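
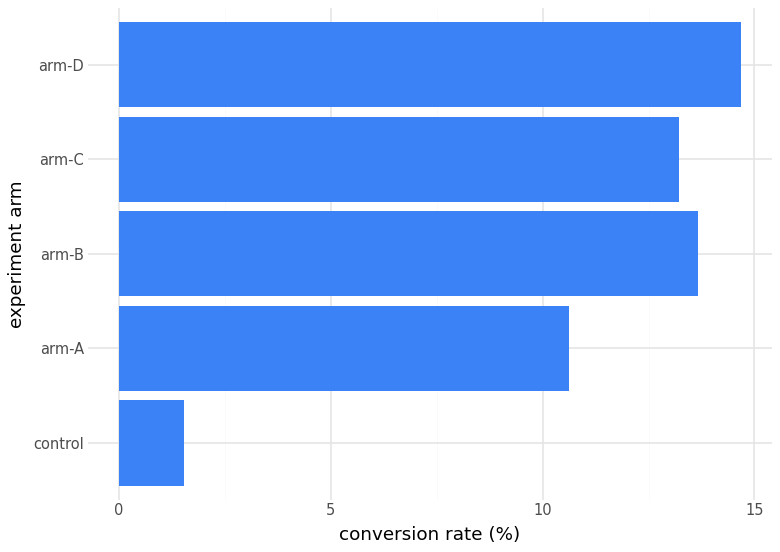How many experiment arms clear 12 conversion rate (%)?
3

Above 12: arm-B, arm-C, arm-D.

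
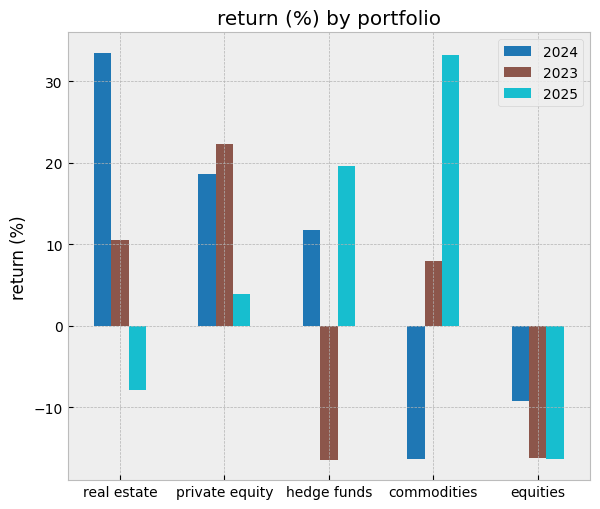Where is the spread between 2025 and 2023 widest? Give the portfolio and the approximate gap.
hedge funds, ≈ 35 %

hedge funds: 2025 ≈ 20, 2023 ≈ -15 → gap ≈ 35. Next-largest (commodities) is only ≈ 25.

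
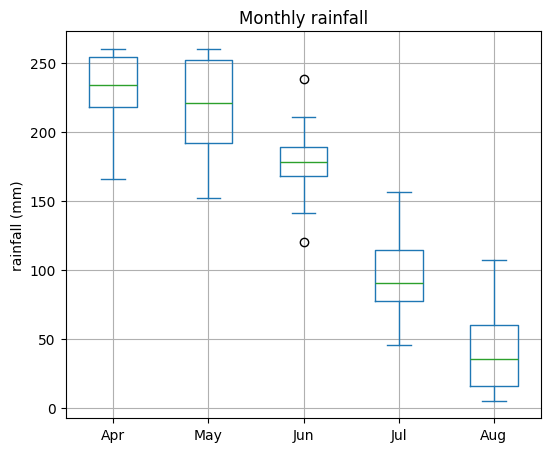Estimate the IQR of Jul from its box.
Q3 ≈ 120, Q1 ≈ 80; IQR ≈ 40.

≈ 40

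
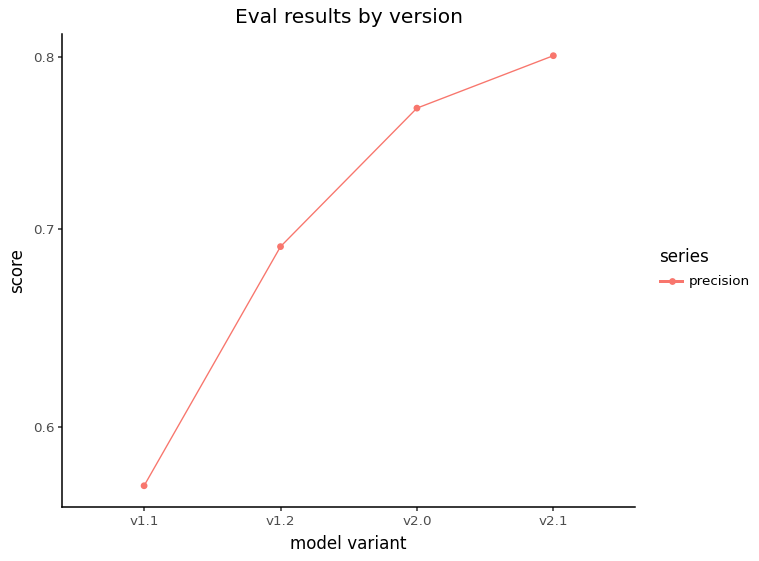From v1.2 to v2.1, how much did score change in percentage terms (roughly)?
v1.2 ≈ 0.70, v2.1 ≈ 0.80; (0.80 − 0.70) / 0.70 ≈ +14.3%.

≈ +14.3%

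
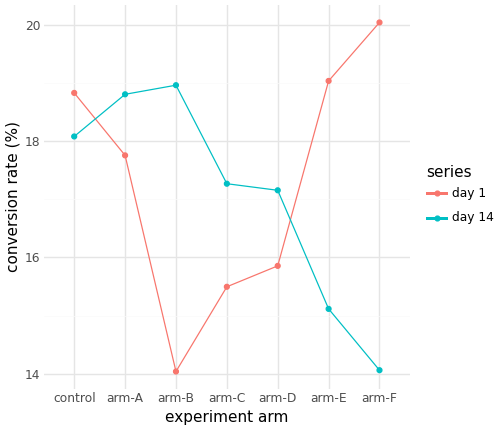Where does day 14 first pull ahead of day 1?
control: day 14 ≈ 18 vs day 1 ≈ 19 (not yet); arm-A: day 14 ≈ 19 vs day 1 ≈ 18 (first crossover).

arm-A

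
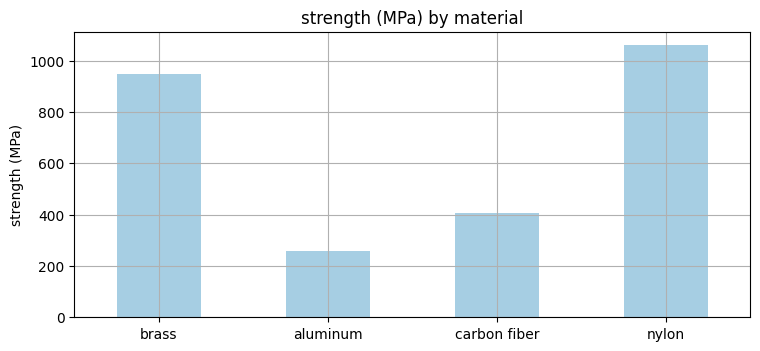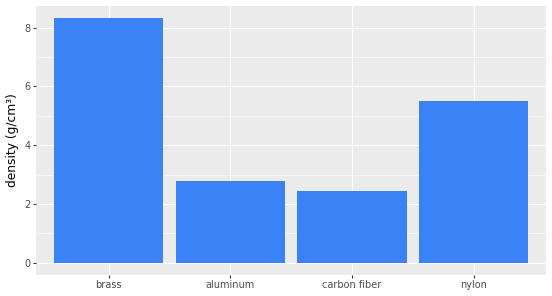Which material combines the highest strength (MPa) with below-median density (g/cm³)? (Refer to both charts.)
carbon fiber

Chart 2 median density (g/cm³) ≈ 4; below-median materials: aluminum, carbon fiber. Among those, carbon fiber has the highest strength (MPa) (≈ 400).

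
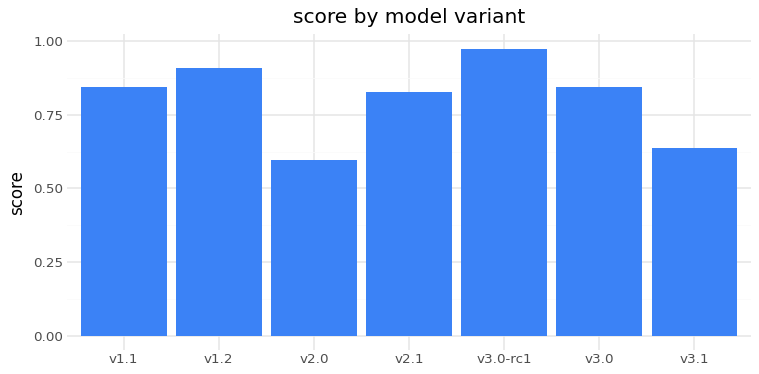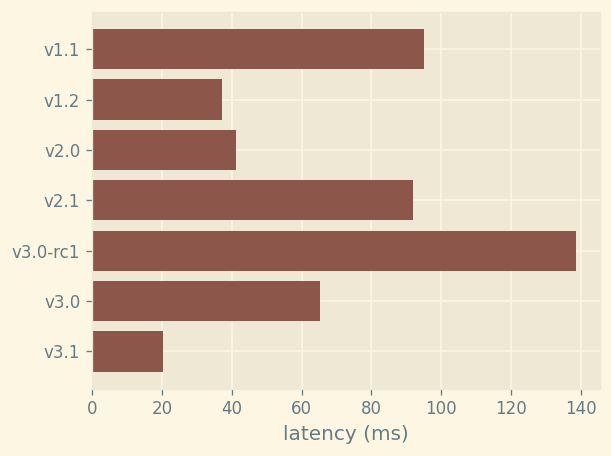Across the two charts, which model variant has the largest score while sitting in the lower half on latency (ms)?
Chart 2 median latency (ms) ≈ 60; below-median model variants: v1.2, v2.0, v3.1. Among those, v1.2 has the highest score (≈ 0.9).

v1.2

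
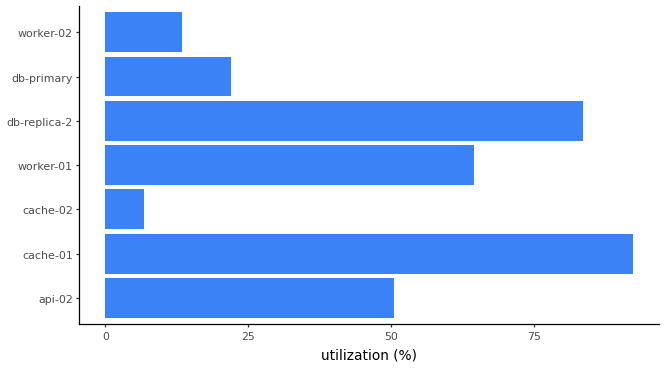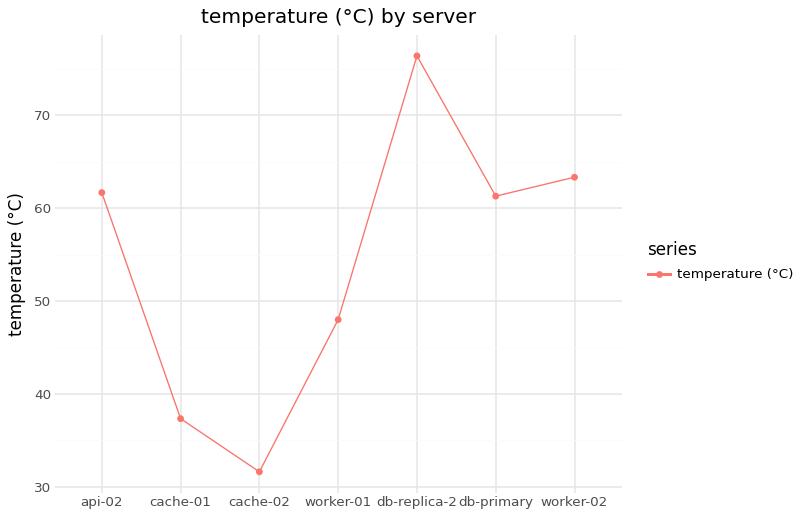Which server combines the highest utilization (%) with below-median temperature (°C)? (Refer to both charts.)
cache-01

Chart 2 median temperature (°C) ≈ 60; below-median servers: cache-01, cache-02, worker-01. Among those, cache-01 has the highest utilization (%) (≈ 90).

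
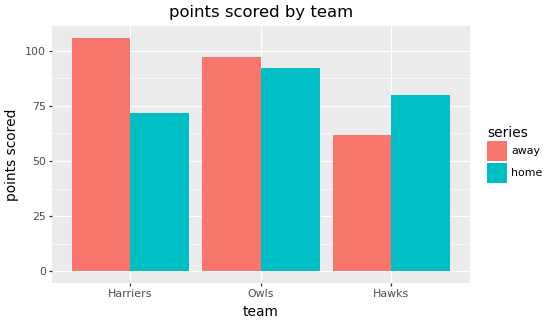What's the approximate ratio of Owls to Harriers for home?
Owls ≈ 90, Harriers ≈ 70; 90/70 ≈ 1.29.

≈ 1.29×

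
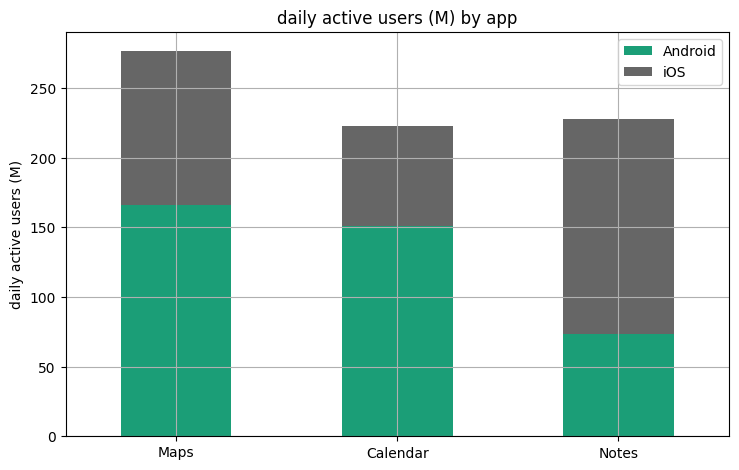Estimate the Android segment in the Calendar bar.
≈ 150

Android top ≈ 150, bottom ≈ 0; segment ≈ 150.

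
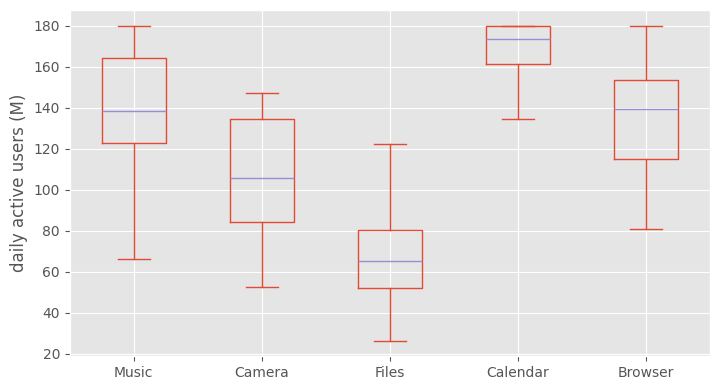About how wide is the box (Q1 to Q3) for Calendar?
Q3 ≈ 180, Q1 ≈ 160; IQR ≈ 20.

≈ 20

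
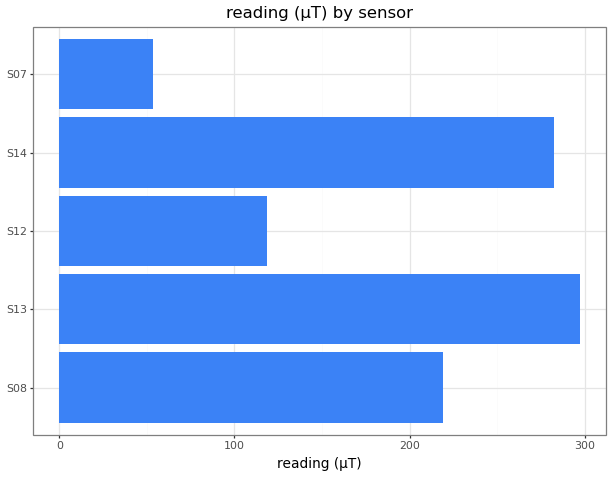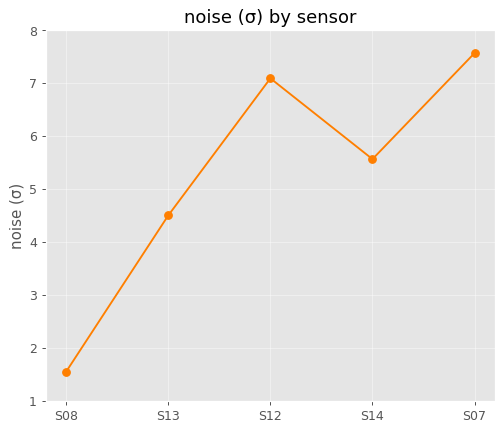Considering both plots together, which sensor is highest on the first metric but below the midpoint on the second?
S13

Chart 2 median noise (σ) ≈ 6; below-median sensors: S08, S13. Among those, S13 has the highest reading (µT) (≈ 300).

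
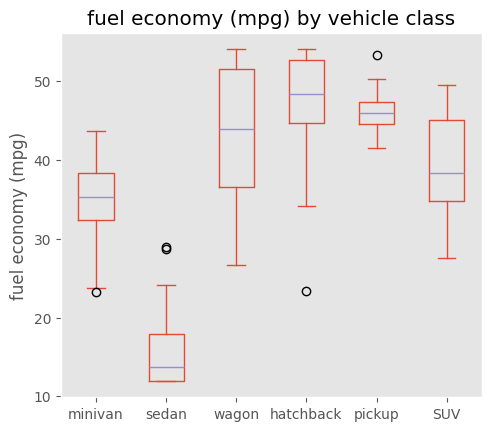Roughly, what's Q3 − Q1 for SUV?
Q3 ≈ 45, Q1 ≈ 35; IQR ≈ 10.

≈ 10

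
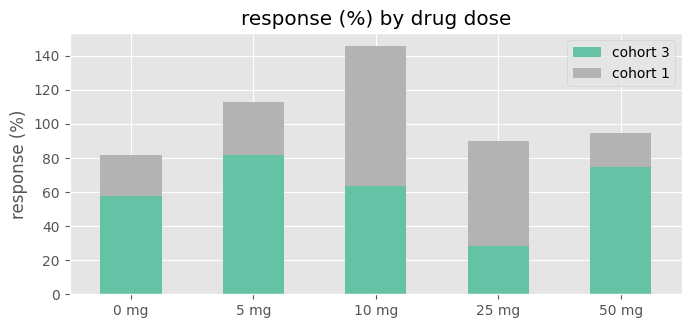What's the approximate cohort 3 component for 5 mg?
≈ 80

cohort 3 top ≈ 80, bottom ≈ 0; segment ≈ 80.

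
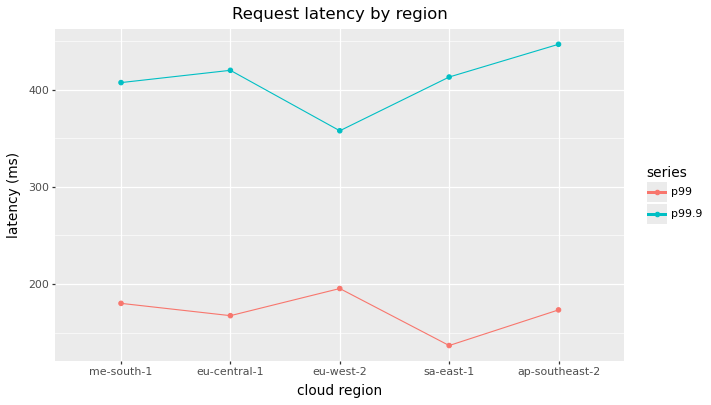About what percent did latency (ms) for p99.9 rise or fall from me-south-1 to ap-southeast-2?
me-south-1 ≈ 400, ap-southeast-2 ≈ 450; (450 − 400) / 400 ≈ +12.5%.

≈ +12.5%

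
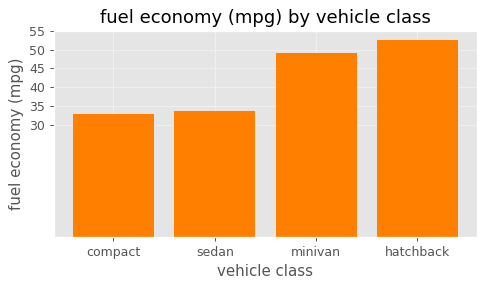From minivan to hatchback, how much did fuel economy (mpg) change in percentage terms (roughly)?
≈ +10%

minivan ≈ 50, hatchback ≈ 55; (55 − 50) / 50 ≈ +10%.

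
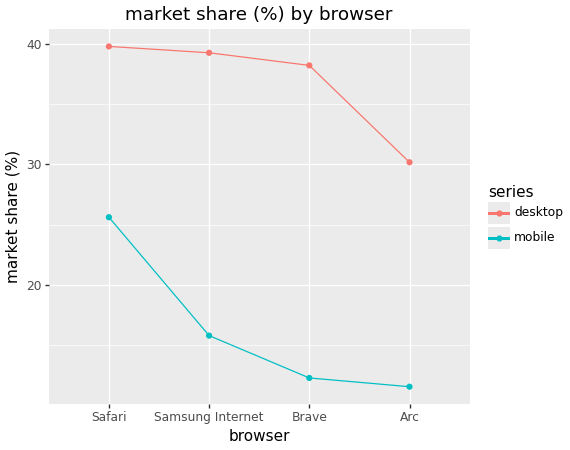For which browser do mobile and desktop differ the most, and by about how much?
Brave, ≈ 30 %

Brave: mobile ≈ 10, desktop ≈ 40 → gap ≈ 30. Next-largest (Samsung Internet) is only ≈ 25.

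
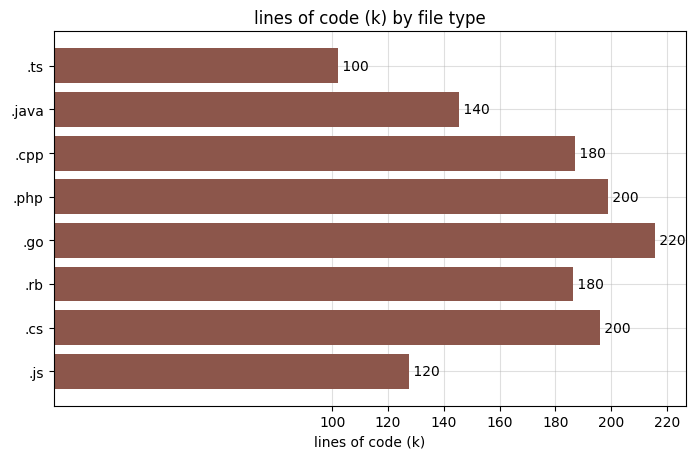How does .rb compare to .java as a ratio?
.rb ≈ 180, .java ≈ 140; 180/140 ≈ 1.29.

≈ 1.29×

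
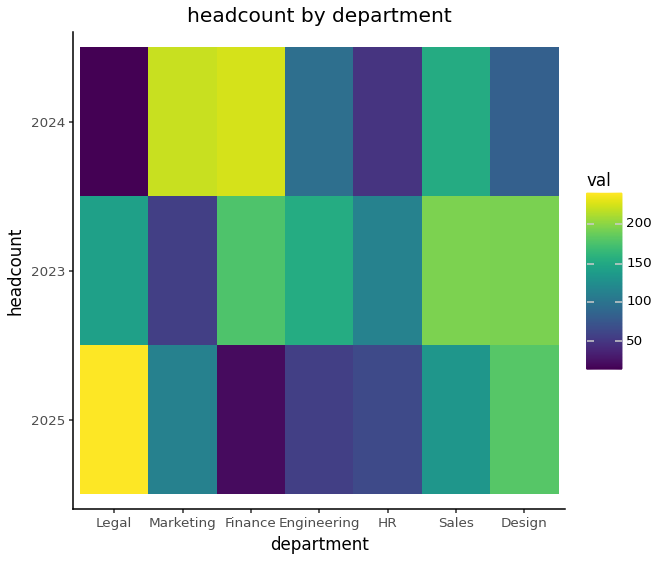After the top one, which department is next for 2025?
Top 3 for 2025: Legal ≈ 240, Design ≈ 180, Sales ≈ 140.

Design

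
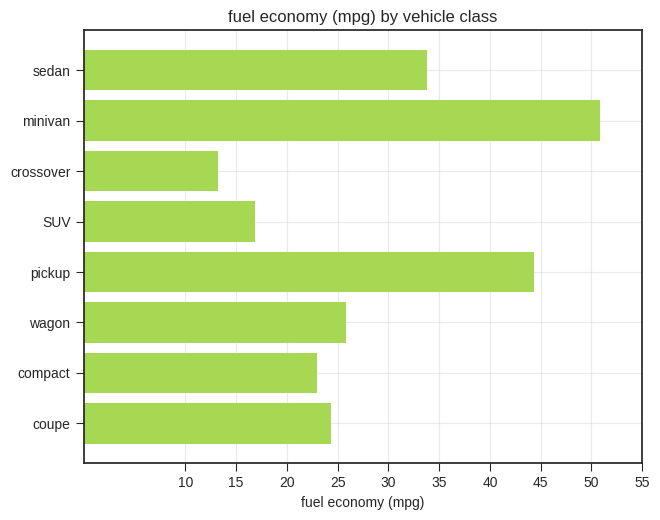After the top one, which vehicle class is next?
Top 3: minivan ≈ 50, pickup ≈ 45, sedan ≈ 35.

pickup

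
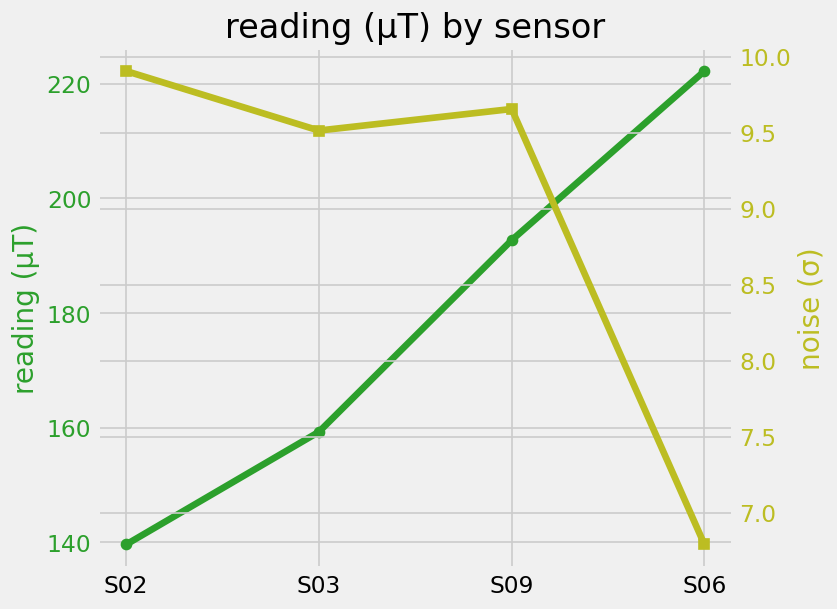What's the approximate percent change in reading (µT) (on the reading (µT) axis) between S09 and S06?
≈ +15.8%

S09 ≈ 190, S06 ≈ 220; (220 − 190) / 190 ≈ +15.8%.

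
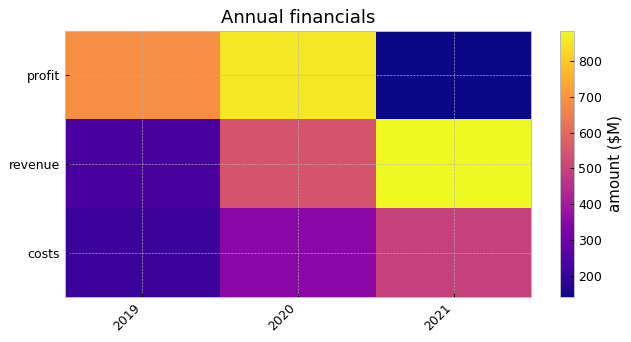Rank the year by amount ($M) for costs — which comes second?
2020

Top 3 for costs: 2021 ≈ 500, 2020 ≈ 300, 2019 ≈ 200.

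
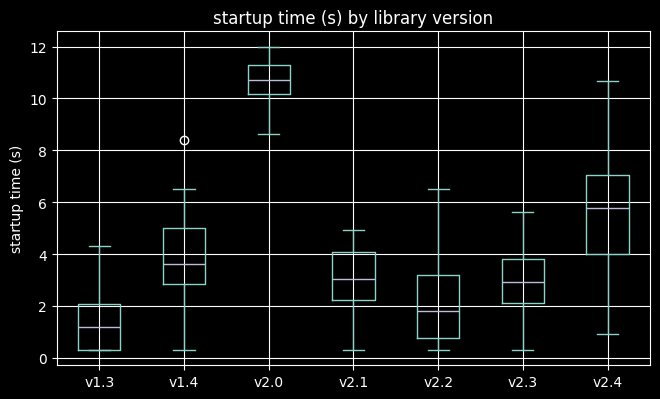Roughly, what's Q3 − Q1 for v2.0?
Q3 ≈ 11, Q1 ≈ 10; IQR ≈ 1.

≈ 1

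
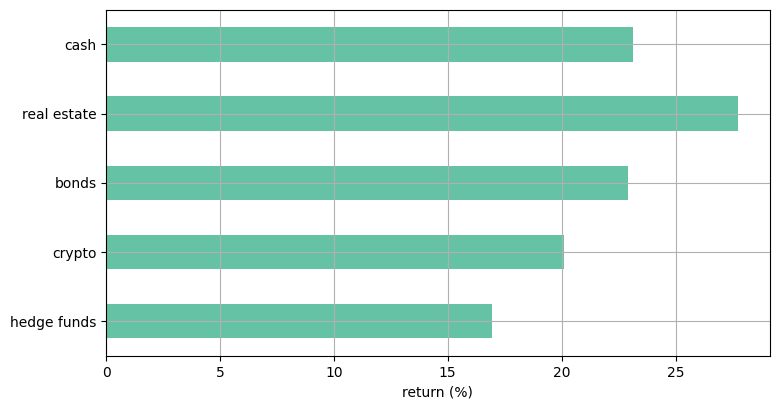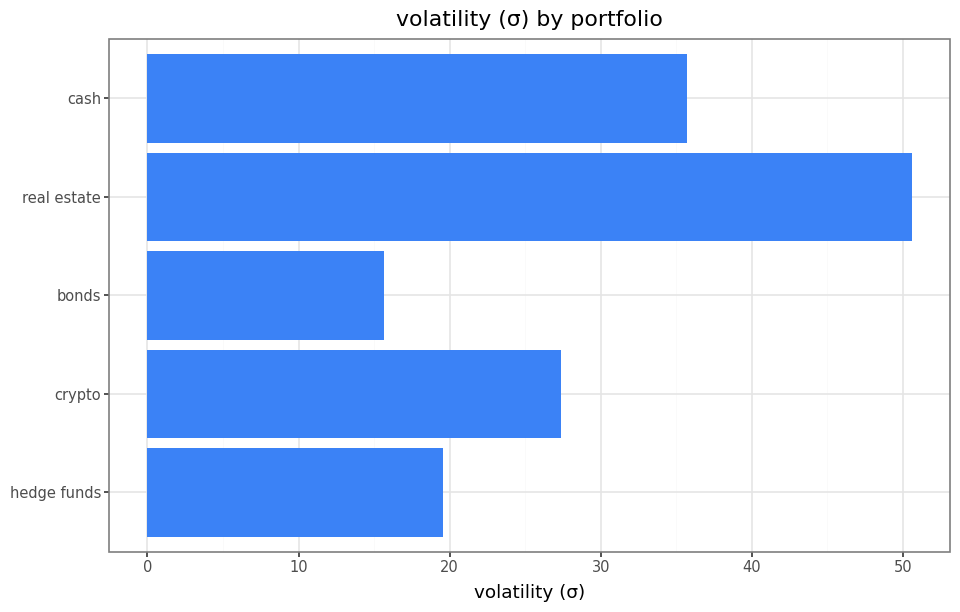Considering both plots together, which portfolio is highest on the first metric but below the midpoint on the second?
bonds

Chart 2 median volatility (σ) ≈ 25; below-median portfolios: hedge funds, bonds. Among those, bonds has the highest return (%) (≈ 25).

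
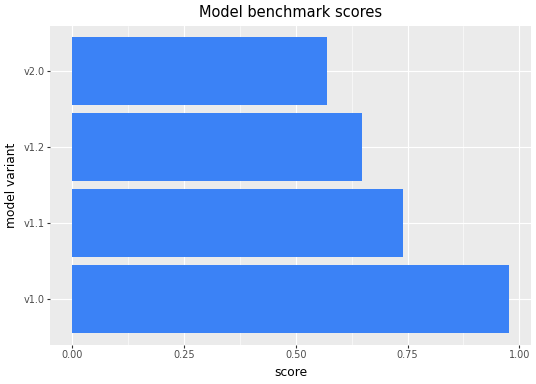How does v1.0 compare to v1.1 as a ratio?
v1.0 ≈ 1.0, v1.1 ≈ 0.7; 1.0/0.7 ≈ 1.43.

≈ 1.43×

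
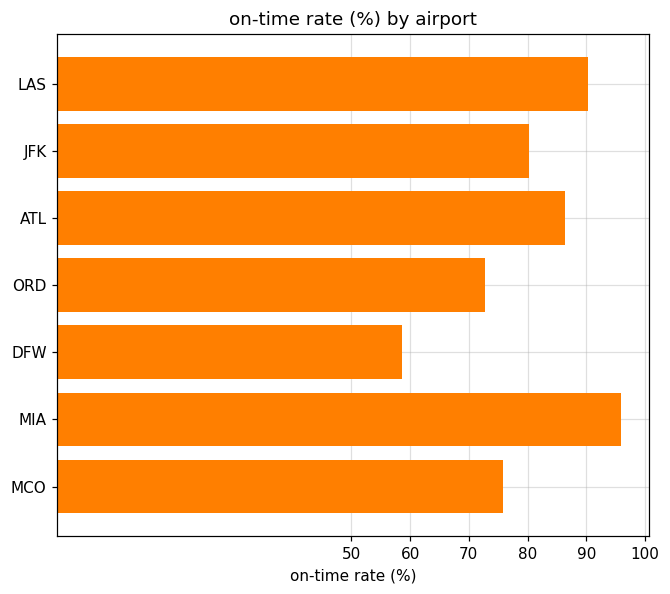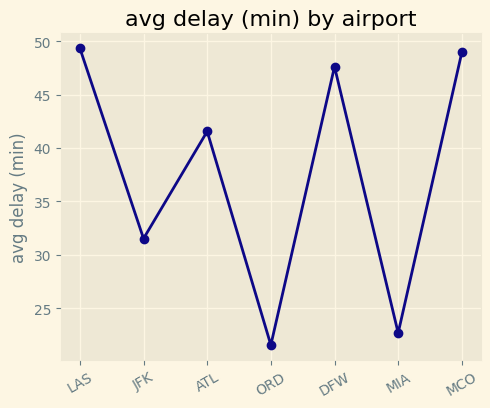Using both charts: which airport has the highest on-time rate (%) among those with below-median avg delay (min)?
Chart 2 median avg delay (min) ≈ 40; below-median airports: JFK, ORD, MIA. Among those, MIA has the highest on-time rate (%) (≈ 100).

MIA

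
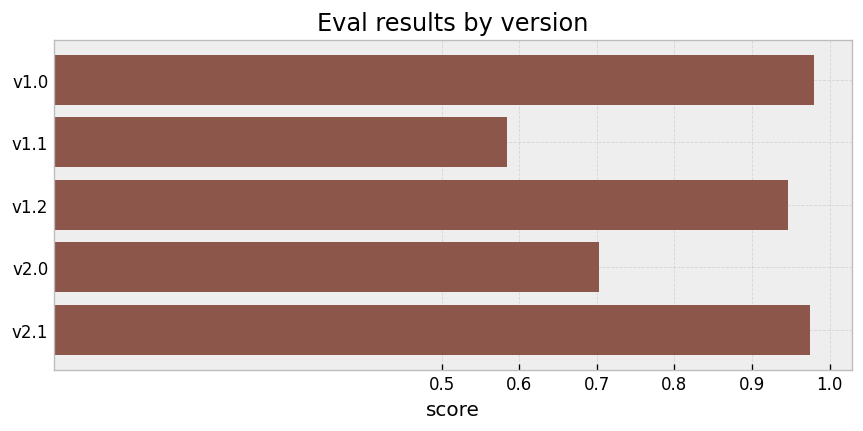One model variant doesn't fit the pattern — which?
v1.1

v1.1 ≈ 0.6; the rest sit between ≈ 0.7 and ≈ 1.0.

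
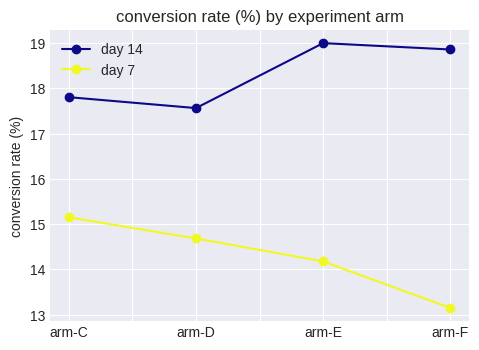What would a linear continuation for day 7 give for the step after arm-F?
Last three: 14.5, 14.0, 13.0 → slope ≈ -0.75/step → next ≈ 12.25.

≈ 12.25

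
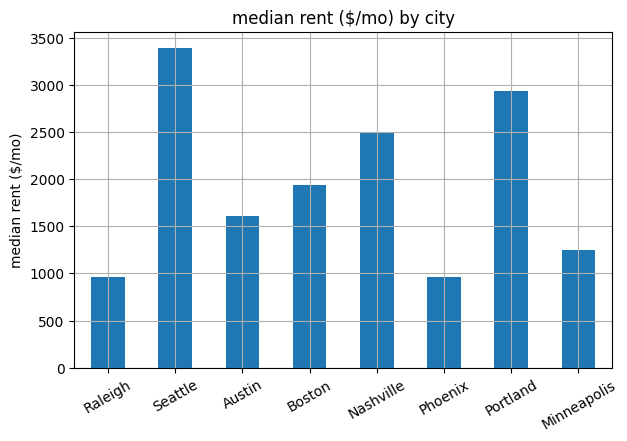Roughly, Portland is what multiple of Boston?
Portland ≈ 3000, Boston ≈ 2000; 3000/2000 ≈ 1.5.

≈ 1.5×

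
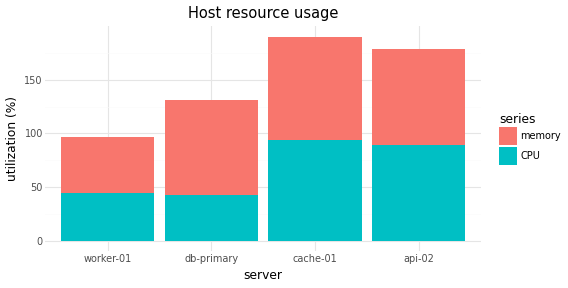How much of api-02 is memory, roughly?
≈ 100

memory top ≈ 180, bottom ≈ 80; segment ≈ 100.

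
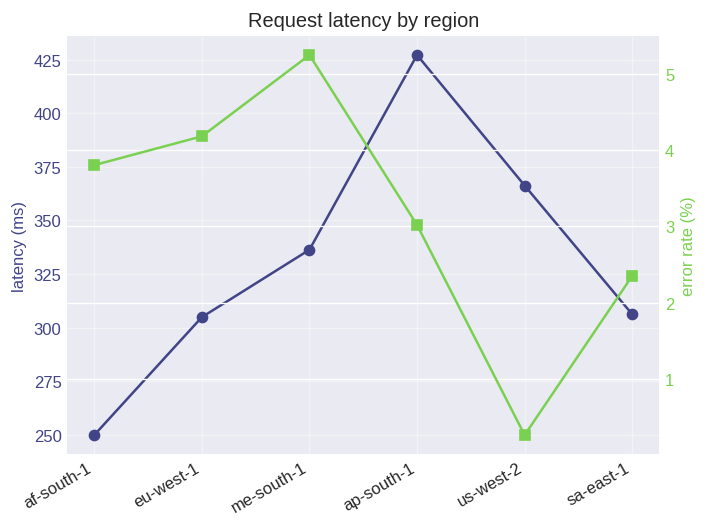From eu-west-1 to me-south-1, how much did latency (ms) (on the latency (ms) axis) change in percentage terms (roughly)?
eu-west-1 ≈ 300, me-south-1 ≈ 340; (340 − 300) / 300 ≈ +13.3%.

≈ +13.3%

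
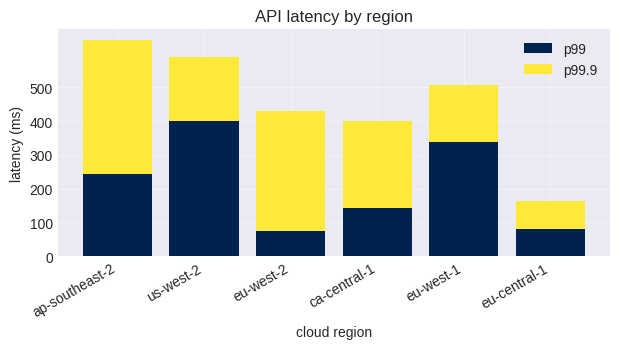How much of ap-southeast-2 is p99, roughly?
p99 top ≈ 200, bottom ≈ 0; segment ≈ 200.

≈ 200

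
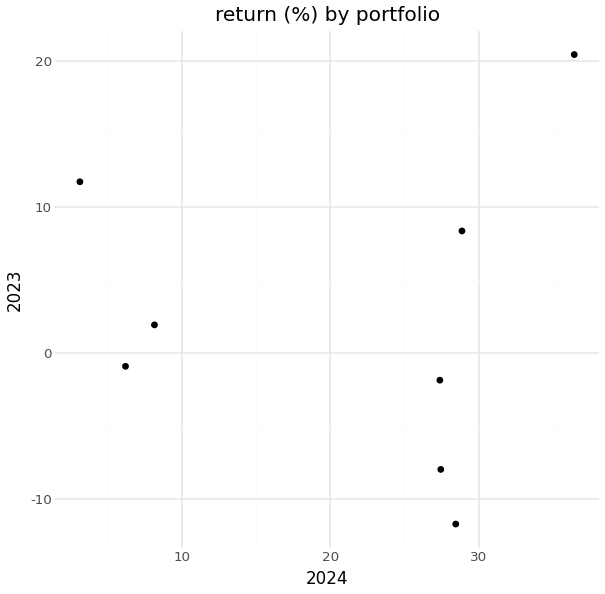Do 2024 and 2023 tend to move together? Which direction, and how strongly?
Points are roughly uncorrelated; weak (|r| ≈ 0.0).

no clear correlation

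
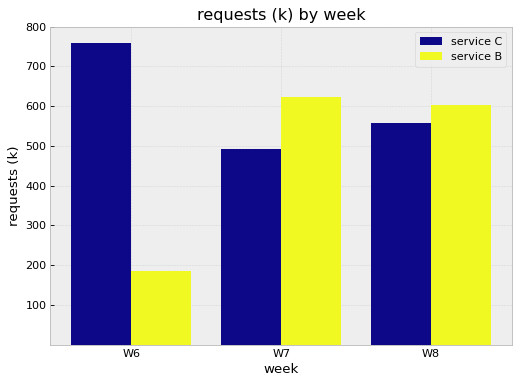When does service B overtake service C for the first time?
W7

W6: service B ≈ 200 vs service C ≈ 800 (not yet); W7: service B ≈ 600 vs service C ≈ 500 (first crossover).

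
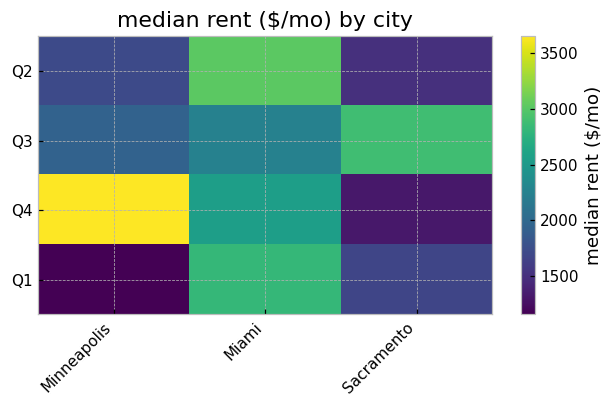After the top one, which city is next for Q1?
Sacramento

Top 3 for Q1: Miami ≈ 3000, Sacramento ≈ 1500, Minneapolis ≈ 1000.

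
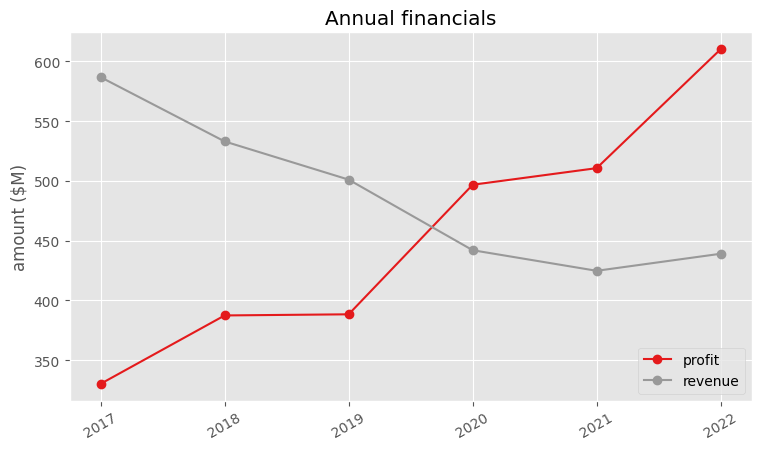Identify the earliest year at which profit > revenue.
2019: profit ≈ 400 vs revenue ≈ 500 (not yet); 2020: profit ≈ 500 vs revenue ≈ 450 (first crossover).

2020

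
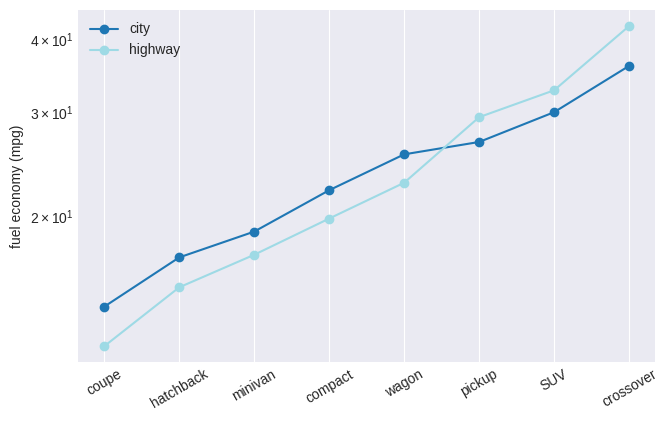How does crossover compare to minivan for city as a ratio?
crossover ≈ 35, minivan ≈ 20; 35/20 ≈ 1.75.

≈ 1.75×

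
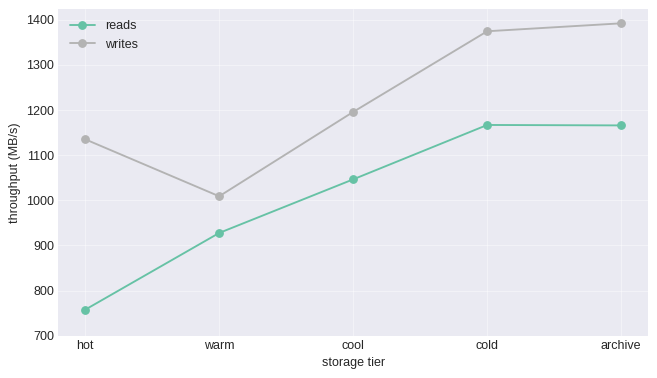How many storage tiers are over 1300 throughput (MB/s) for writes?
Above 1300: cold, archive.

2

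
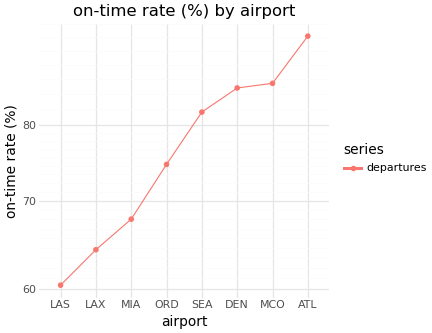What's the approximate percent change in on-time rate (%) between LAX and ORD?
≈ +15.4%

LAX ≈ 65, ORD ≈ 75; (75 − 65) / 65 ≈ +15.4%.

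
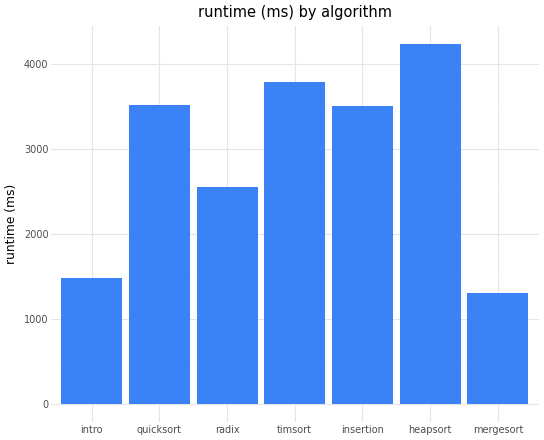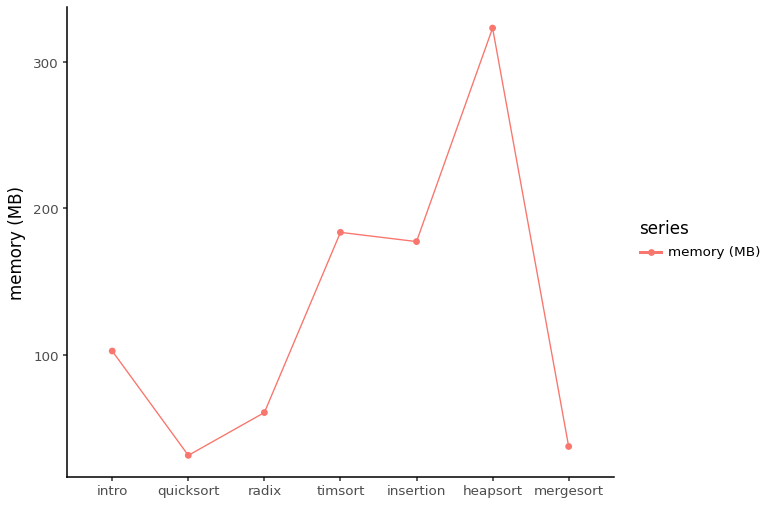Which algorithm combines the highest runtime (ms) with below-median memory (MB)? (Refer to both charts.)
Chart 2 median memory (MB) ≈ 100; below-median algorithms: quicksort, radix, mergesort. Among those, quicksort has the highest runtime (ms) (≈ 3500).

quicksort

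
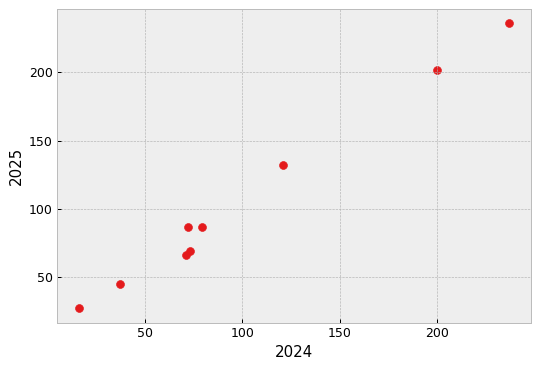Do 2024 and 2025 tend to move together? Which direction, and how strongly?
Points are positively correlated; strong (|r| ≈ 1.0).

positive, strong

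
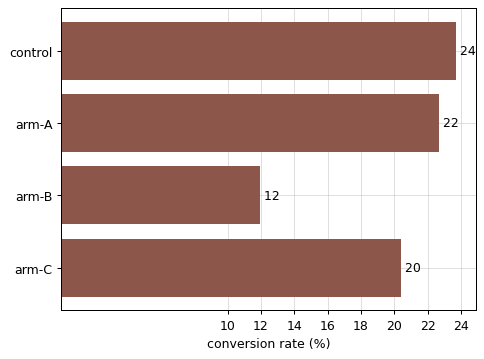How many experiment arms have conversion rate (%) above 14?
Above 14: control, arm-A, arm-C.

3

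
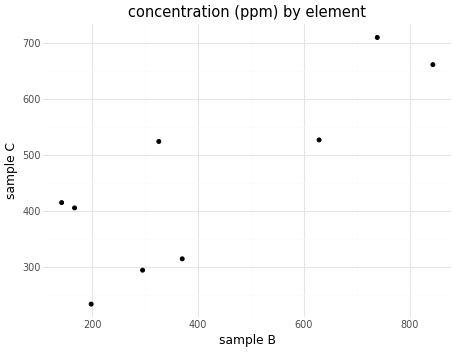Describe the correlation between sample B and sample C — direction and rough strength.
Points are positively correlated; strong (|r| ≈ 0.8).

positive, strong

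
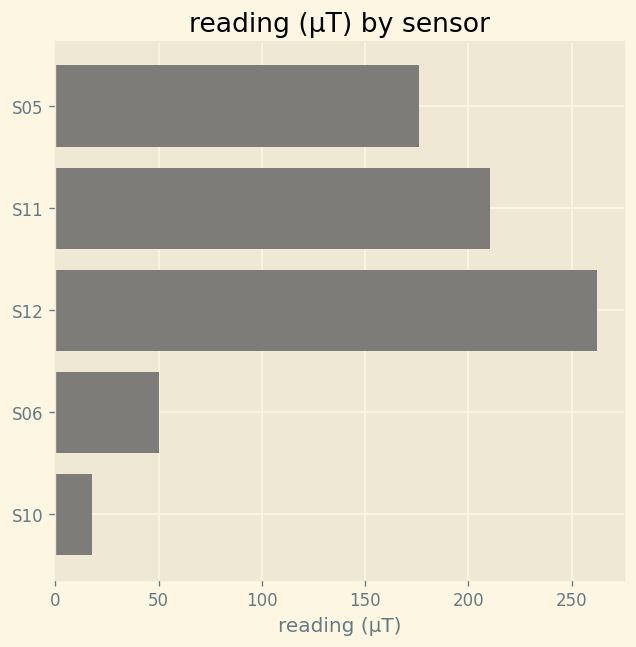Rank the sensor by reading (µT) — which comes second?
S11

Top 3: S12 ≈ 250, S11 ≈ 200, S05 ≈ 175.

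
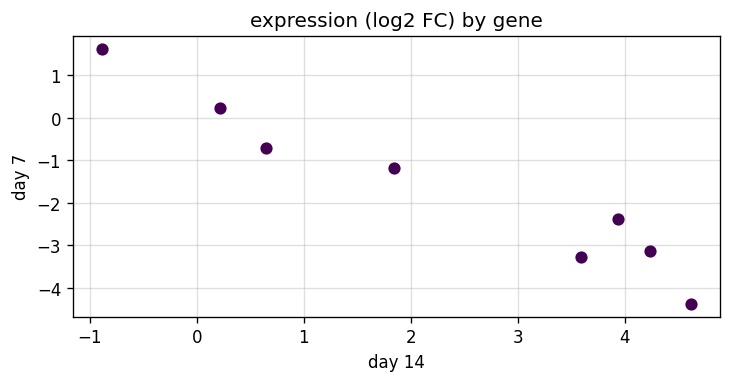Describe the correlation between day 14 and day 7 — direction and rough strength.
Points are negatively correlated; strong (|r| ≈ 1.0).

negative, strong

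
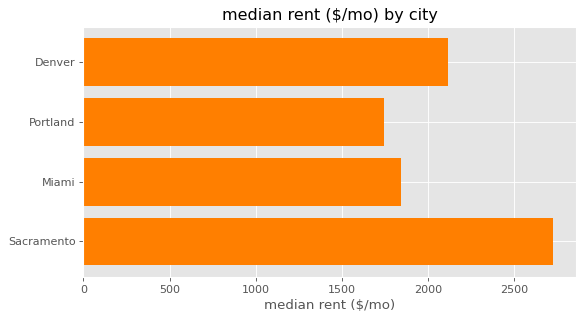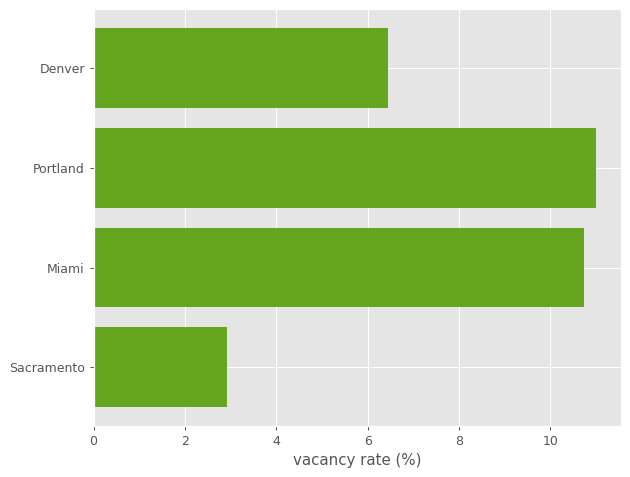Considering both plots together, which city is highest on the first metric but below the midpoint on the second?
Chart 2 median vacancy rate (%) ≈ 8; below-median cities: Denver, Sacramento. Among those, Sacramento has the highest median rent ($/mo) (≈ 2500).

Sacramento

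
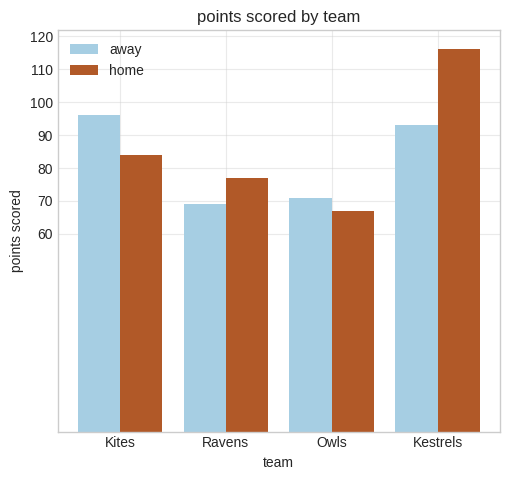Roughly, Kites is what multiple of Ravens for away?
Kites ≈ 100, Ravens ≈ 70; 100/70 ≈ 1.43.

≈ 1.43×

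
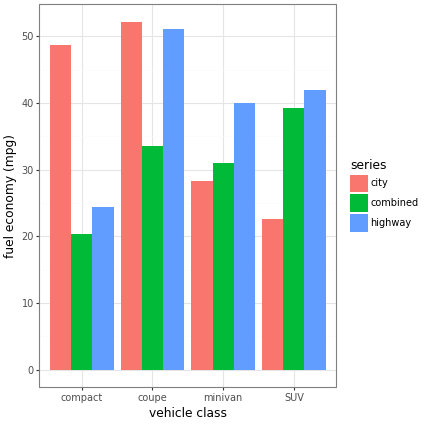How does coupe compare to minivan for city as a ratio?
≈ 1.67×

coupe ≈ 50, minivan ≈ 30; 50/30 ≈ 1.67.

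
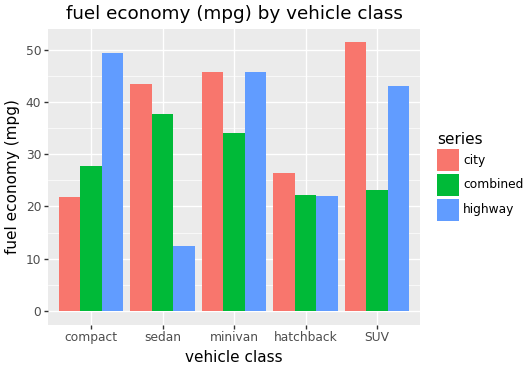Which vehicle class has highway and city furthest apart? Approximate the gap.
sedan: highway ≈ 10, city ≈ 45 → gap ≈ 35. Next-largest (compact) is only ≈ 30.

sedan, ≈ 35 mpg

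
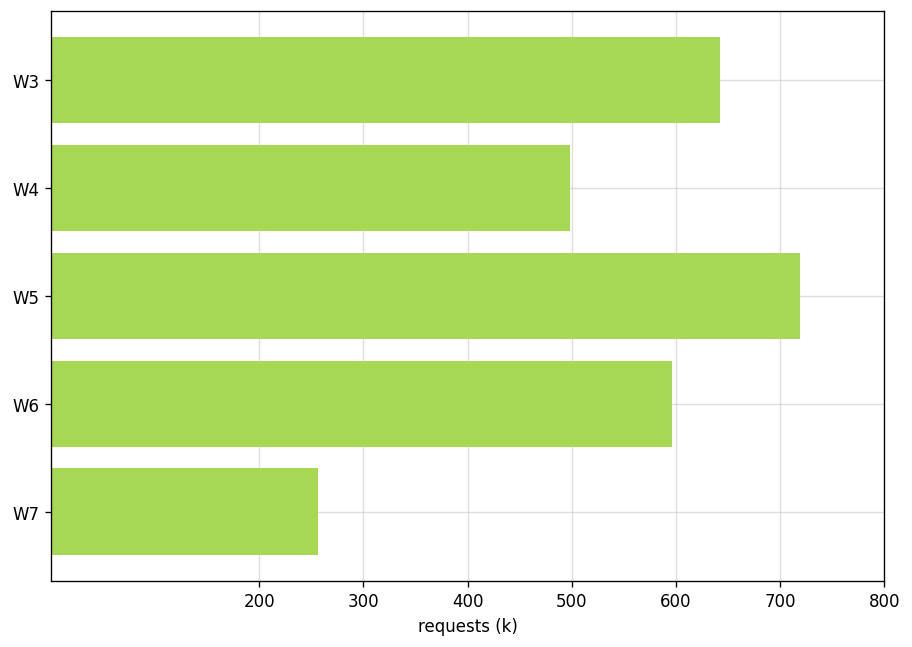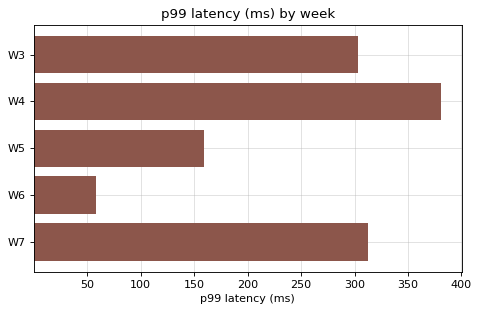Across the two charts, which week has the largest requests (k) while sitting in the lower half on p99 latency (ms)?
W5

Chart 2 median p99 latency (ms) ≈ 300; below-median weeks: W5, W6. Among those, W5 has the highest requests (k) (≈ 700).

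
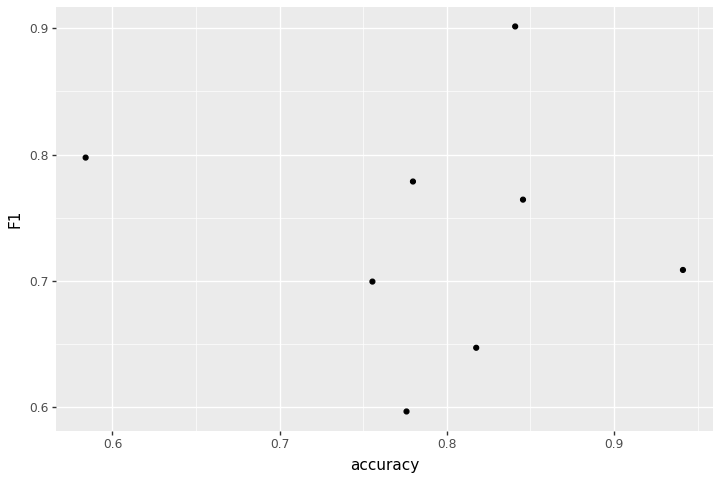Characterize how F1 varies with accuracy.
no clear correlation

Points are roughly uncorrelated; weak (|r| ≈ 0.1).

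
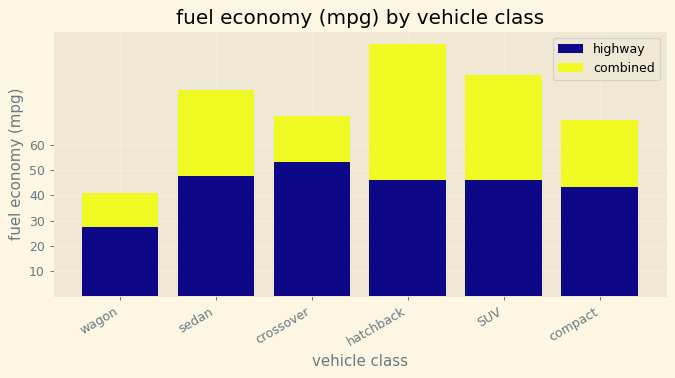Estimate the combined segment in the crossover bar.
≈ 20

combined top ≈ 70, bottom ≈ 50; segment ≈ 20.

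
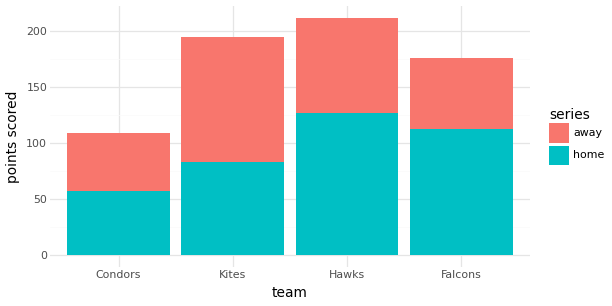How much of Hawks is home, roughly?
≈ 120

home top ≈ 120, bottom ≈ 0; segment ≈ 120.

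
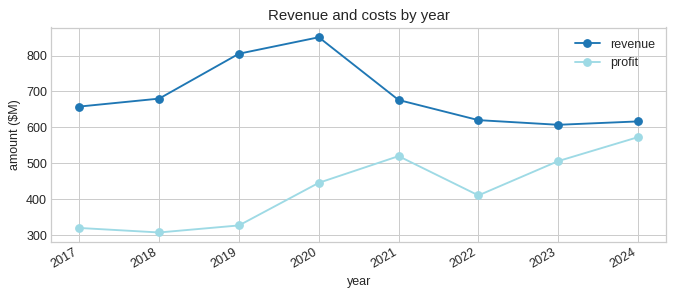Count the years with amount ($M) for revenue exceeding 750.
2

Above 750: 2019, 2020.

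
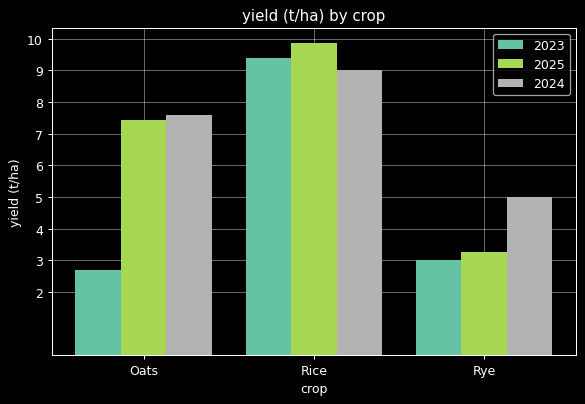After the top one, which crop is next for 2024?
Top 3 for 2024: Rice ≈ 9, Oats ≈ 8, Rye ≈ 5.

Oats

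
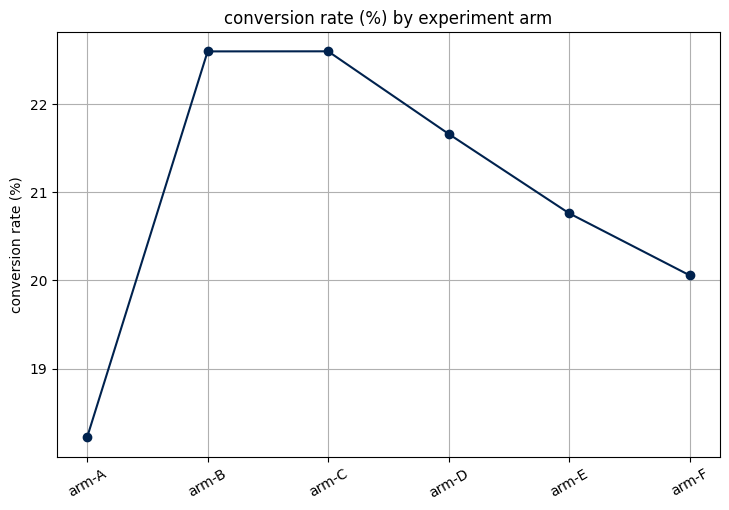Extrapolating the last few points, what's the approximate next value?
Last three: 21.5, 21.0, 20.0 → slope ≈ -0.75/step → next ≈ 19.25.

≈ 19.25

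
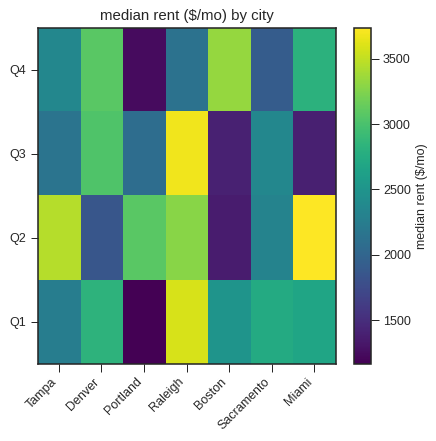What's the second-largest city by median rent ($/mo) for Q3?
Denver

Top 3 for Q3: Raleigh ≈ 3500, Denver ≈ 3000, Sacramento ≈ 2500.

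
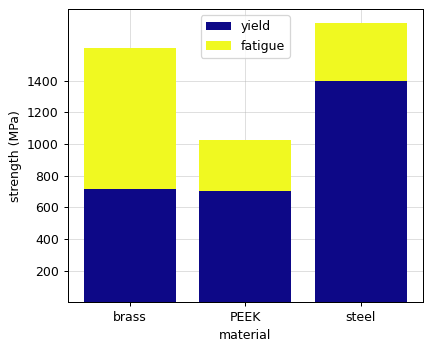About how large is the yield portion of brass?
yield top ≈ 800, bottom ≈ 0; segment ≈ 800.

≈ 800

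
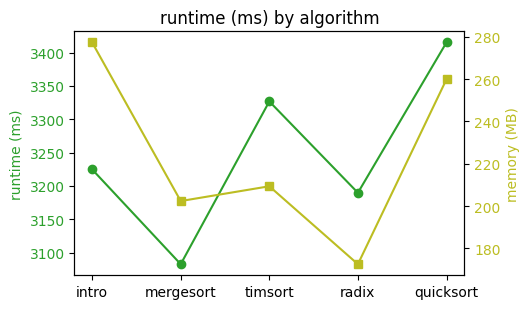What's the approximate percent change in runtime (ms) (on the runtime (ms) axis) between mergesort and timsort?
mergesort ≈ 3100, timsort ≈ 3350; (3350 − 3100) / 3100 ≈ +8.1%.

≈ +8.1%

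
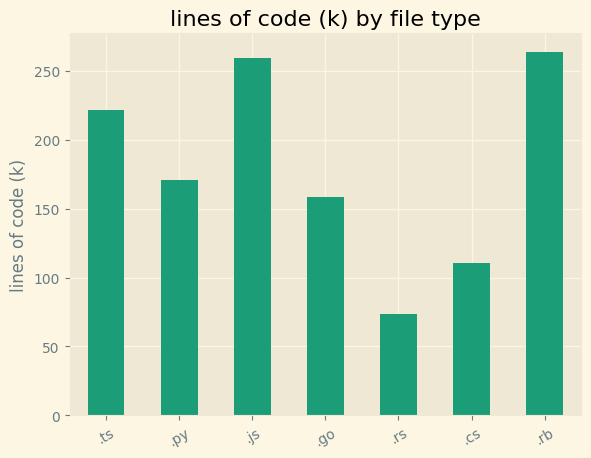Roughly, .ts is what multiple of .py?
.ts ≈ 225, .py ≈ 175; 225/175 ≈ 1.29.

≈ 1.29×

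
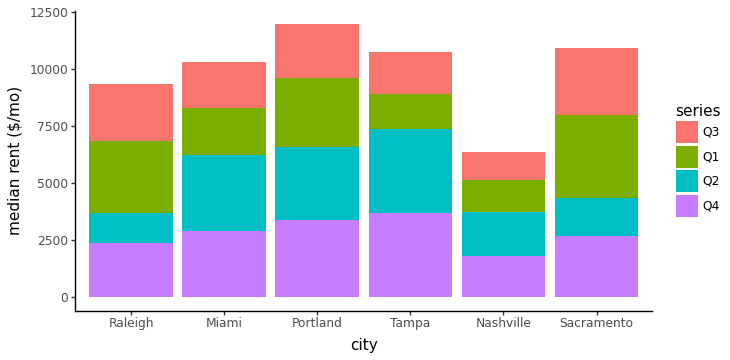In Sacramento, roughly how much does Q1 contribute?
Q1 top ≈ 8000, bottom ≈ 4000; segment ≈ 4000.

≈ 4000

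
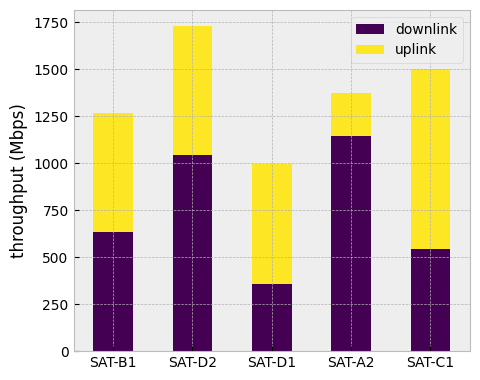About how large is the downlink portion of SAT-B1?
downlink top ≈ 600, bottom ≈ 0; segment ≈ 600.

≈ 600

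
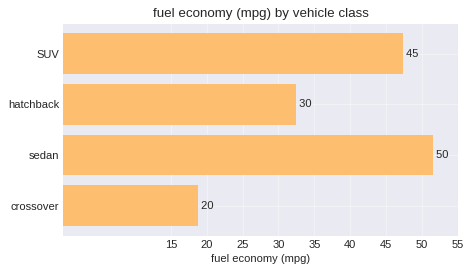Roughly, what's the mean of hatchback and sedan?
(30 + 50) / 2 ≈ 40.

≈ 40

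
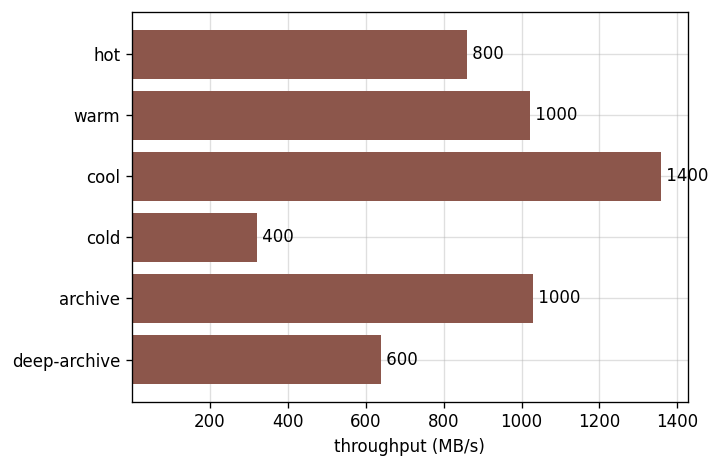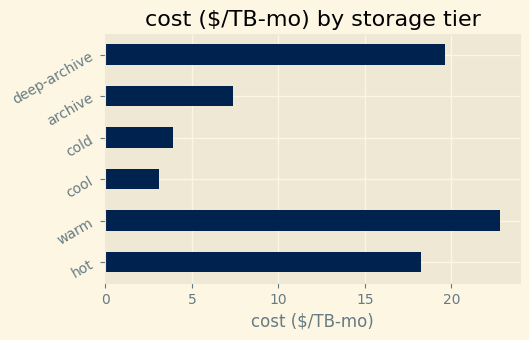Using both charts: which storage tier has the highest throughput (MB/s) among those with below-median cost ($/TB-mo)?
Chart 2 median cost ($/TB-mo) ≈ 15; below-median storage tiers: cool, cold, archive. Among those, cool has the highest throughput (MB/s) (≈ 1400).

cool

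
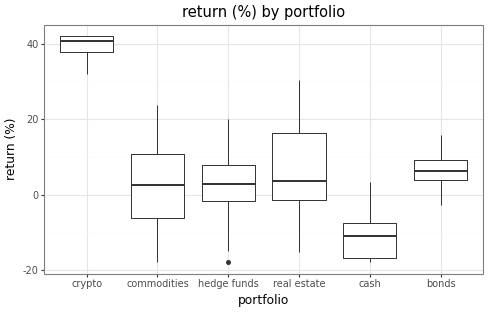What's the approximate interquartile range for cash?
Q3 ≈ -5, Q1 ≈ -15; IQR ≈ 10.

≈ 10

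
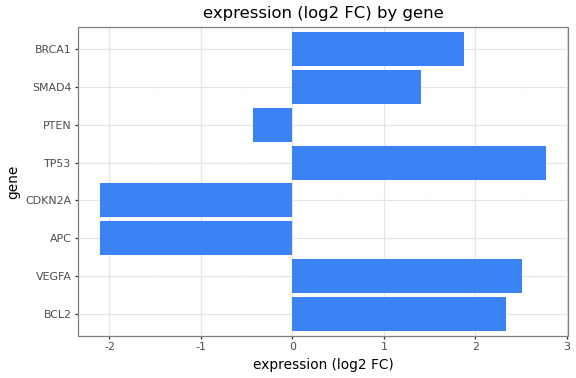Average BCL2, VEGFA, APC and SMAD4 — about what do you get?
≈ 1.12

(2.5 + 2.5 + -2.0 + 1.5) / 4 ≈ 1.12.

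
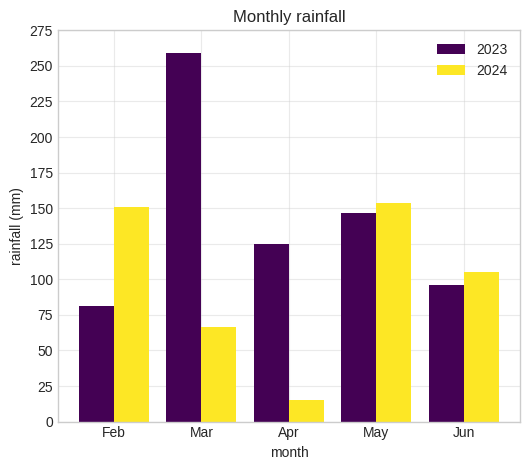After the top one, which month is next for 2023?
Top 3 for 2023: Mar ≈ 250, May ≈ 150, Apr ≈ 125.

May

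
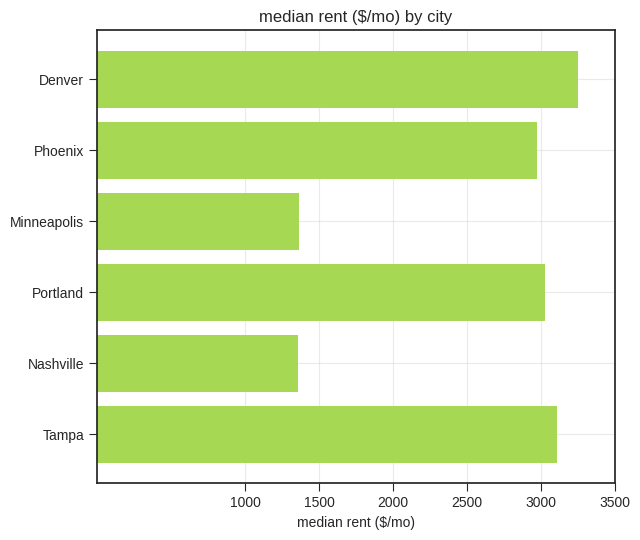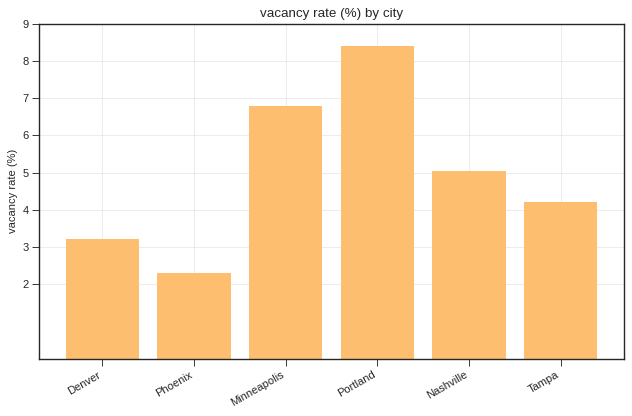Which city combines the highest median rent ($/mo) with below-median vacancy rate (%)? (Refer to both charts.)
Denver

Chart 2 median vacancy rate (%) ≈ 5; below-median cities: Denver, Phoenix, Tampa. Among those, Denver has the highest median rent ($/mo) (≈ 3500).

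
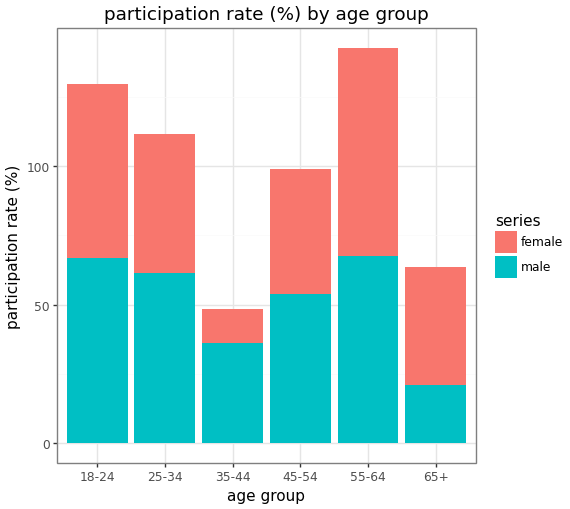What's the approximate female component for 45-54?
female top ≈ 100, bottom ≈ 60; segment ≈ 40.

≈ 40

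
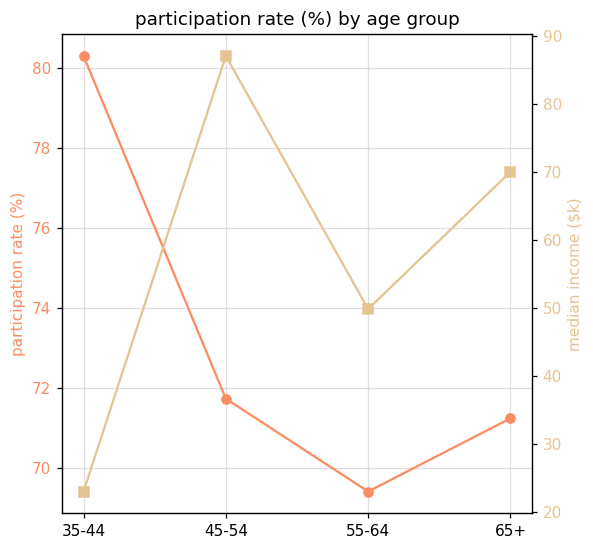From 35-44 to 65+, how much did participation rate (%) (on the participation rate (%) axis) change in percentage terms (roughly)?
35-44 ≈ 80, 65+ ≈ 71; (71 − 80) / 80 ≈ -11.2%.

≈ -11.2%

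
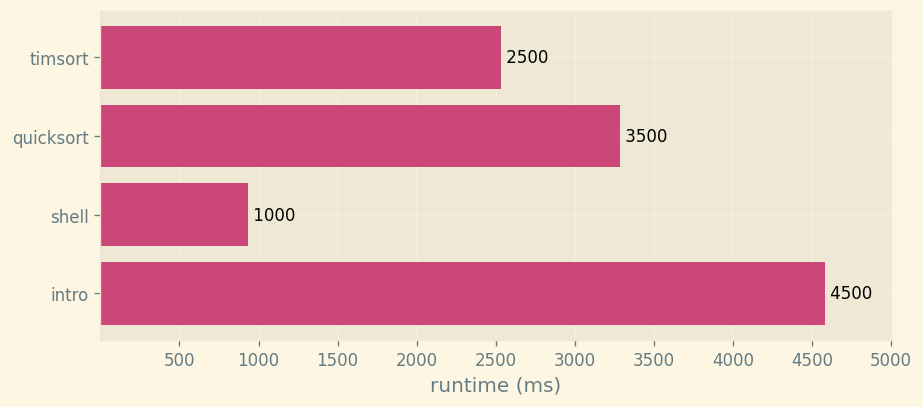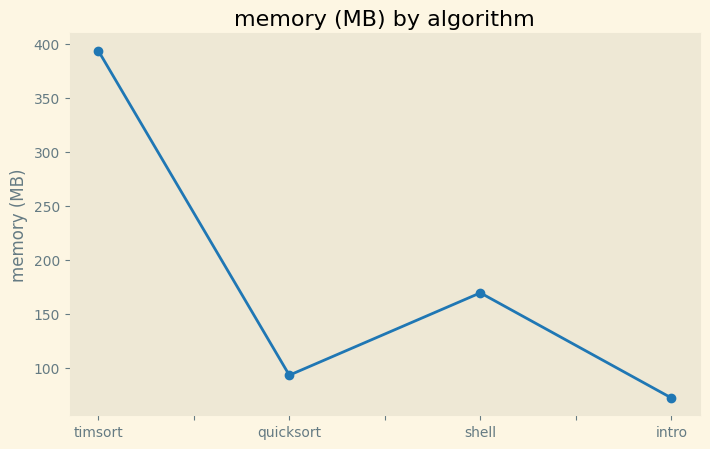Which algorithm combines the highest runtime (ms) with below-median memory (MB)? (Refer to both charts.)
intro

Chart 2 median memory (MB) ≈ 150; below-median algorithms: quicksort, intro. Among those, intro has the highest runtime (ms) (≈ 4500).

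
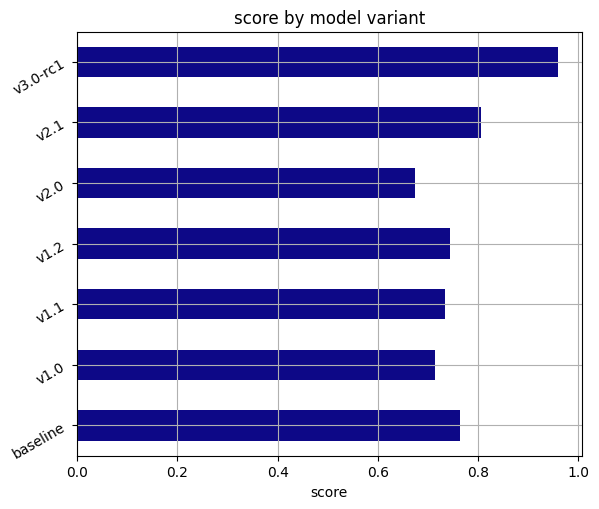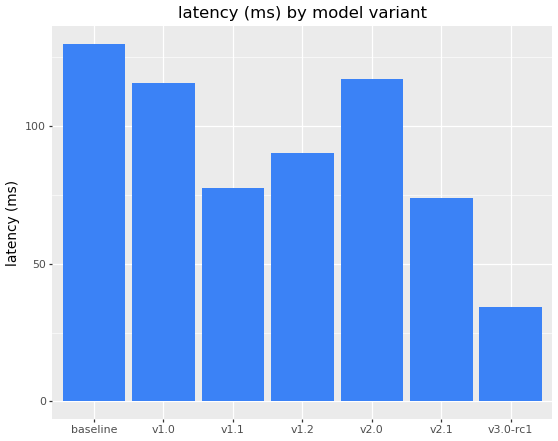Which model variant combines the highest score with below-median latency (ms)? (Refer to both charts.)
v3.0-rc1

Chart 2 median latency (ms) ≈ 100; below-median model variants: v1.1, v2.1, v3.0-rc1. Among those, v3.0-rc1 has the highest score (≈ 1).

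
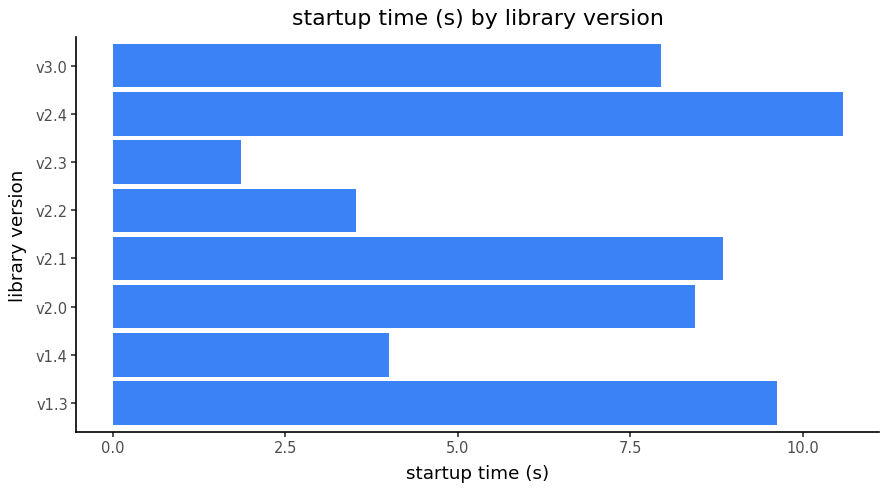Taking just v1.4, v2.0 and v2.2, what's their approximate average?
(4 + 8 + 4) / 3 ≈ 5.

≈ 5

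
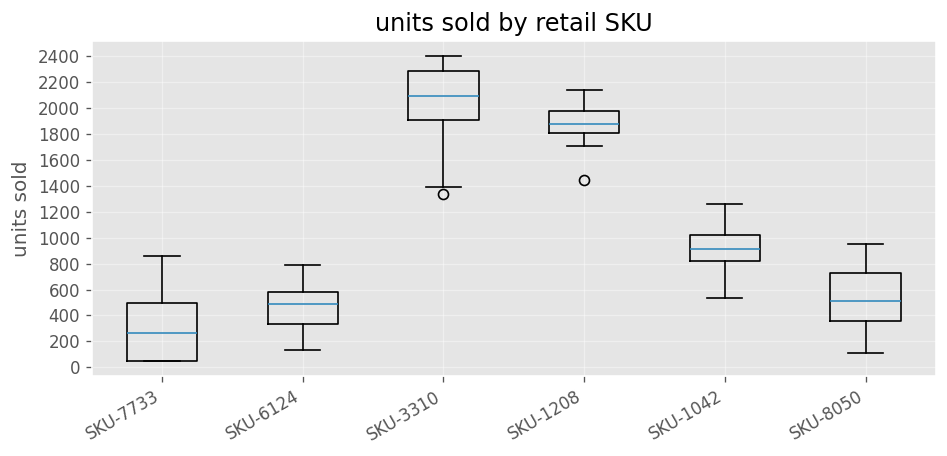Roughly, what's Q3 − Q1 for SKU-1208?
Q3 ≈ 2000, Q1 ≈ 1800; IQR ≈ 200.

≈ 200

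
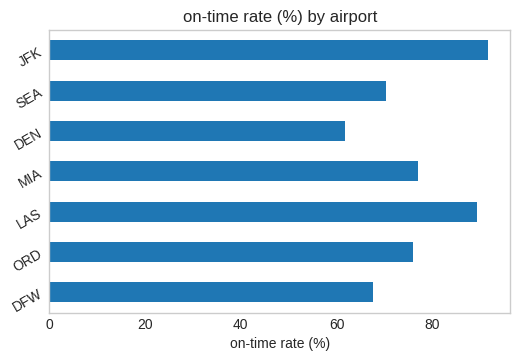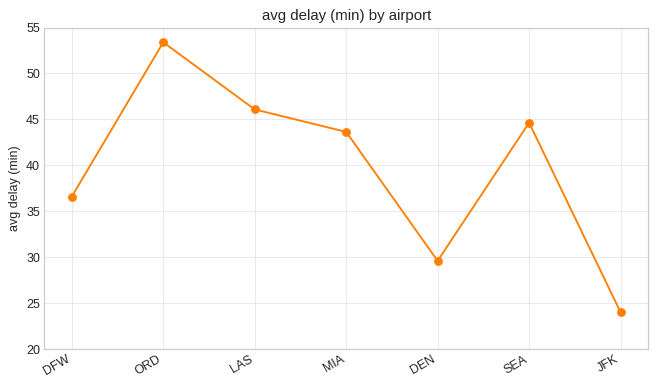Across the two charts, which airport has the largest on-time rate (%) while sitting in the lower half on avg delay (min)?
Chart 2 median avg delay (min) ≈ 45; below-median airports: DFW, DEN, JFK. Among those, JFK has the highest on-time rate (%) (≈ 90).

JFK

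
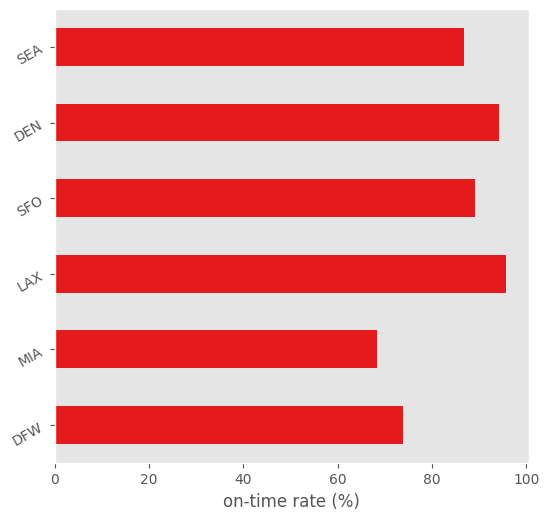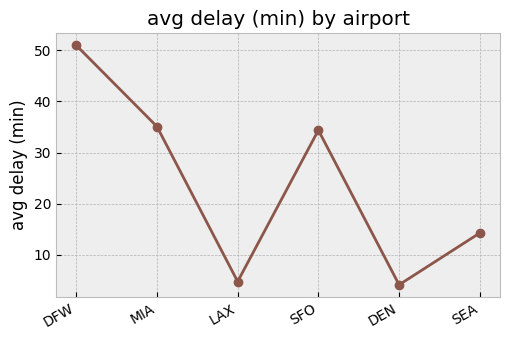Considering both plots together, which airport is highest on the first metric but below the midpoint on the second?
Chart 2 median avg delay (min) ≈ 25; below-median airports: LAX, DEN, SEA. Among those, LAX has the highest on-time rate (%) (≈ 100).

LAX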